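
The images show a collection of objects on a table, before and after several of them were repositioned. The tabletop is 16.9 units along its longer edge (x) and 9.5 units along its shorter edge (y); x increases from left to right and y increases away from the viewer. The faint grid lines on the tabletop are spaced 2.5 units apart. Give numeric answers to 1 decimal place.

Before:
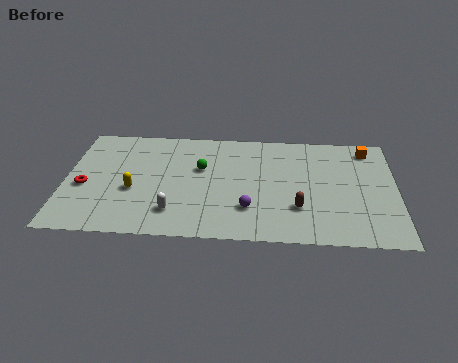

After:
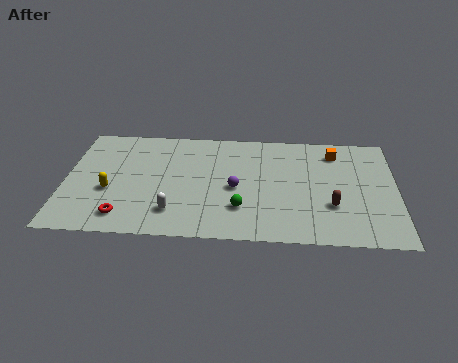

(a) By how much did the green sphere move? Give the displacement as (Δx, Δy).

(2.1, -3.3)

The green sphere was at about (6.9, 5.9) and moved to about (9.0, 2.6).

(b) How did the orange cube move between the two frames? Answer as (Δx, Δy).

(-1.7, -0.4)

The orange cube started near (15.5, 8.1) and ended near (13.8, 7.7).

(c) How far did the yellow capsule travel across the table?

1.2

The yellow capsule was near (3.5, 3.8) before and (2.3, 3.7) after, so it travelled √(1.2² + 0.1²) ≈ 1.2 units.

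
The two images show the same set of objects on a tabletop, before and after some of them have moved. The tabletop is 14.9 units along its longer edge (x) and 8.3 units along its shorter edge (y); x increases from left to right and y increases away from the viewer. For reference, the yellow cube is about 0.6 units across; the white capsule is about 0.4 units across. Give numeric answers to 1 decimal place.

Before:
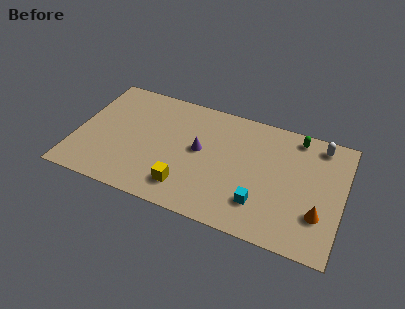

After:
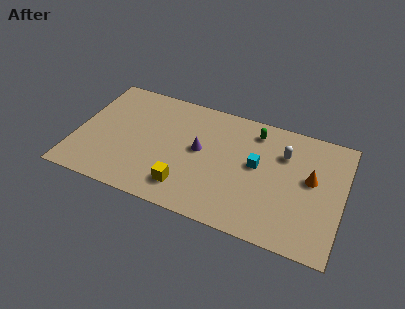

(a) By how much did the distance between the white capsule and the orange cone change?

-2.7

They were about 4.7 units apart before and 2.0 after — 2.7 units closer together.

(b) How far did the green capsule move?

2.3

The green capsule was near (12.1, 7.3) before and (9.8, 6.9) after, so it travelled √(2.3² + 0.4²) ≈ 2.3 units.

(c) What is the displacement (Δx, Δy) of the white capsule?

(-1.9, -1.3)

The white capsule started near (13.4, 7.2) and ended near (11.5, 5.9).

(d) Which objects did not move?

the purple cone and the yellow cube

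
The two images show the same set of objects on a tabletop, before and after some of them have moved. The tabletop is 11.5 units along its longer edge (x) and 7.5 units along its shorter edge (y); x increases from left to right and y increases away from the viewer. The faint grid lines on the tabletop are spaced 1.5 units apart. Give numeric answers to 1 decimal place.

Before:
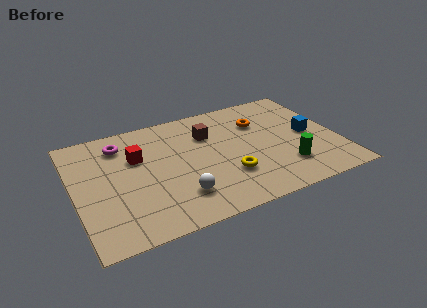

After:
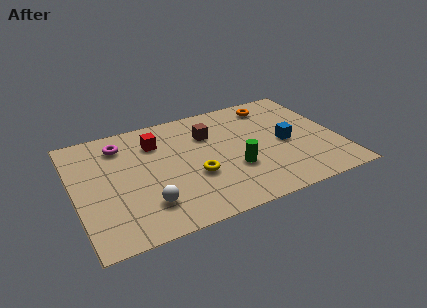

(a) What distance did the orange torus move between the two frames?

1.2

From (8.3, 5.3) to (9.0, 6.3), the orange torus covered √(0.7² + 1.0²) ≈ 1.2 units.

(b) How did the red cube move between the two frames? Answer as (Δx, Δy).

(0.9, 0.7)

From the two frames, the red cube sits at roughly (2.8, 4.9) before and (3.7, 5.6) after.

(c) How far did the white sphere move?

1.4

The white sphere moved from about (4.3, 1.8) to (2.9, 1.8), a distance of √(1.4² + 0.0²) ≈ 1.4.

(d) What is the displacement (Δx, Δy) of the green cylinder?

(-2.2, 0.7)

From the two frames, the green cylinder sits at roughly (9.0, 1.9) before and (6.8, 2.6) after.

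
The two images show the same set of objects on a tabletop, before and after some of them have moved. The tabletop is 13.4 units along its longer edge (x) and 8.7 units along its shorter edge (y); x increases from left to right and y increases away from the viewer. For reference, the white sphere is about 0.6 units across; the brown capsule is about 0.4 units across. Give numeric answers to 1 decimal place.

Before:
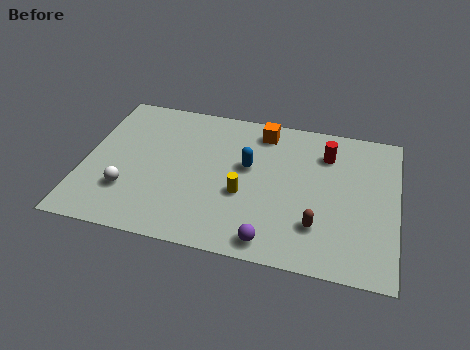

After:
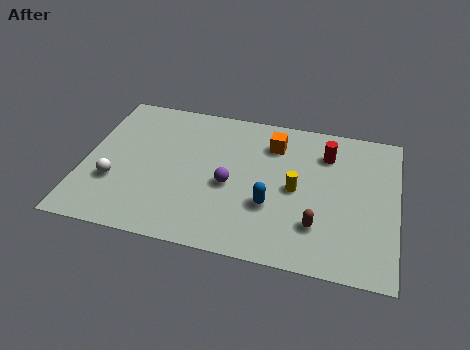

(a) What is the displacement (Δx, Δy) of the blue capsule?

(1.1, -2.1)

The blue capsule was at about (7.0, 5.1) and moved to about (8.1, 3.0).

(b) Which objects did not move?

the red cylinder and the brown capsule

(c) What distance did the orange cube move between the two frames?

0.9

From (7.5, 7.4) to (8.0, 6.7), the orange cube covered √(0.5² + 0.7²) ≈ 0.9 units.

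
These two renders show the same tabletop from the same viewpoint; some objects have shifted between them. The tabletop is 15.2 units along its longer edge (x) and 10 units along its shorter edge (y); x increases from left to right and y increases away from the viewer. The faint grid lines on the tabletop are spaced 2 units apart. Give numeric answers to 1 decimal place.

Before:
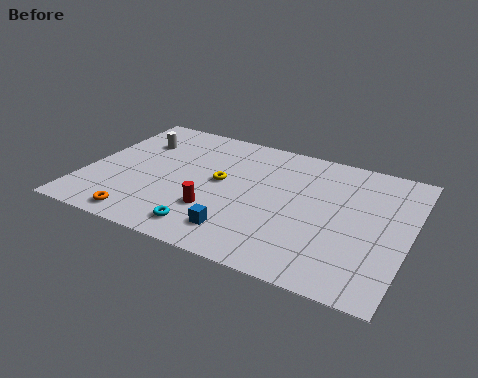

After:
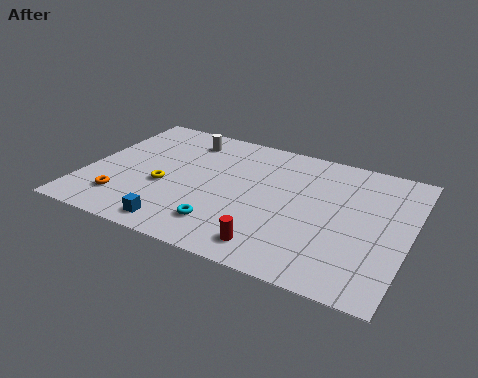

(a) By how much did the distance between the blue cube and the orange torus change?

-1.6

The distance was about 4.6 in the first image and 3.0 in the second, so they moved 1.6 units closer together.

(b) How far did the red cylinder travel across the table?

3.3

The red cylinder was near (6.4, 3.0) before and (9.3, 1.5) after, so it travelled √(2.9² + 1.5²) ≈ 3.3 units.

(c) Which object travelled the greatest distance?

the red cylinder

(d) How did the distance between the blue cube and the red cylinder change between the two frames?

+2.7

Before: roughly 1.7 units apart; after: 4.4. That's 2.7 units further apart.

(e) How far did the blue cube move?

2.9

The blue cube moved from about (7.7, 1.9) to (4.9, 1.2), a distance of √(2.8² + 0.7²) ≈ 2.9.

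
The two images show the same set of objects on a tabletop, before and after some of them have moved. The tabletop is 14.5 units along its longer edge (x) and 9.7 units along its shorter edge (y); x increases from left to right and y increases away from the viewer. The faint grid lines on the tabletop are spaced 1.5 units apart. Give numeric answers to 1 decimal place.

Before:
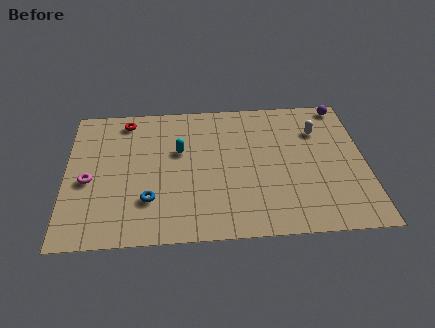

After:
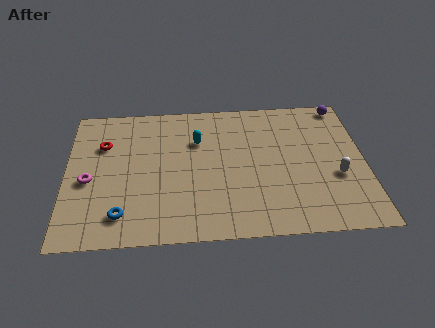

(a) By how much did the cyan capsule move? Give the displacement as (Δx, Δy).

(0.9, 0.7)

The cyan capsule was at about (5.5, 6.0) and moved to about (6.4, 6.7).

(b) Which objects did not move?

the magenta torus and the purple sphere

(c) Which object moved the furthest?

the white capsule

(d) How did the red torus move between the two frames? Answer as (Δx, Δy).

(-1.1, -1.7)

From the two frames, the red torus sits at roughly (2.9, 8.4) before and (1.8, 6.7) after.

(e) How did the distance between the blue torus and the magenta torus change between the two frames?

-0.4

The distance was about 3.3 in the first image and 2.9 in the second, so they moved 0.4 units closer together.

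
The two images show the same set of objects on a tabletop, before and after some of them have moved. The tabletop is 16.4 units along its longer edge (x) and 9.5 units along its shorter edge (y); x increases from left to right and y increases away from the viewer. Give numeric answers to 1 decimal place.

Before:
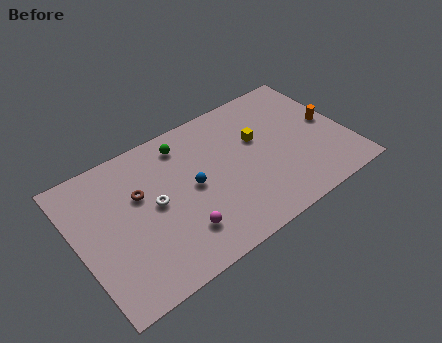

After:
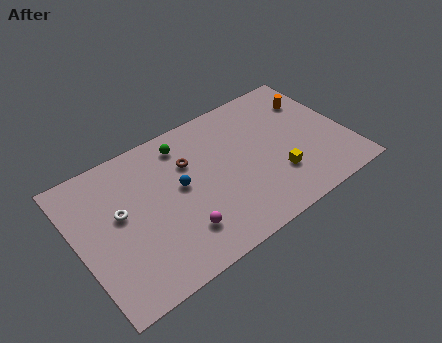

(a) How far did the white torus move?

2.1

The white torus was near (4.6, 4.9) before and (2.6, 5.4) after, so it travelled √(2.0² + 0.5²) ≈ 2.1 units.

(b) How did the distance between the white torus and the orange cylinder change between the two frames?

+1.5

Before: roughly 10.9 units apart; after: 12.4. That's 1.5 units further apart.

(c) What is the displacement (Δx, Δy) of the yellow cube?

(0.6, -3.1)

The yellow cube was at about (11.2, 5.9) and moved to about (11.8, 2.8).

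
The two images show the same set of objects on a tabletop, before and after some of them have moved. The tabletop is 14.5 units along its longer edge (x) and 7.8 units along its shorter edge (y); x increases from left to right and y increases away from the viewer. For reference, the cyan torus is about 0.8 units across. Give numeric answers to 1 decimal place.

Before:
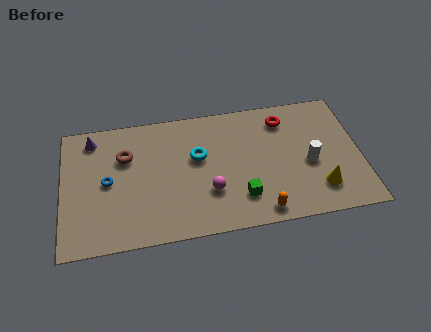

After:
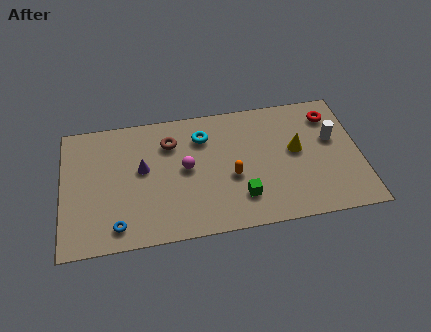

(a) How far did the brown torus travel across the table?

2.3

From (3.1, 5.3) to (5.3, 5.8), the brown torus covered √(2.2² + 0.5²) ≈ 2.3 units.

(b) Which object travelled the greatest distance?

the purple cone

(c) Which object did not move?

the green cube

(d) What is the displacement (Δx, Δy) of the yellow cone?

(-1.0, 2.5)

From the two frames, the yellow cone sits at roughly (12.4, 1.8) before and (11.4, 4.3) after.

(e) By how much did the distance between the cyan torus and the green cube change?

+0.9

They were about 3.4 units apart before and 4.3 after — 0.9 units further apart.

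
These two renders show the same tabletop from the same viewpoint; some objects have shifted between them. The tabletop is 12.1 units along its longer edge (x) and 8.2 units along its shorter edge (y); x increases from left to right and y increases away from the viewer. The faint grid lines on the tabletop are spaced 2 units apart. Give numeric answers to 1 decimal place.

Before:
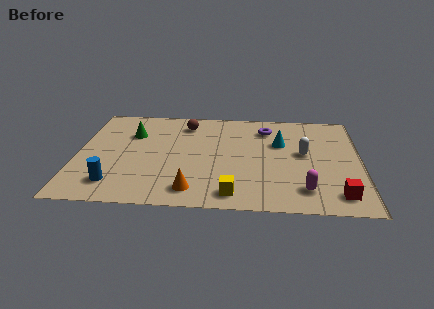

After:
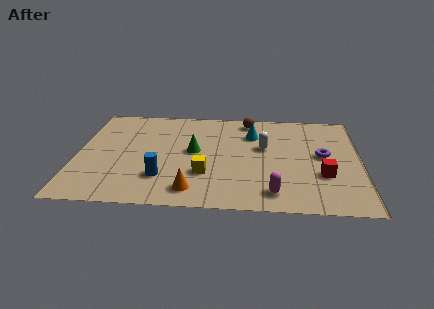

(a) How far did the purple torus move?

3.2

The purple torus moved from about (8.1, 6.5) to (10.5, 4.4), a distance of √(2.4² + 2.1²) ≈ 3.2.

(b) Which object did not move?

the orange cone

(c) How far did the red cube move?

1.6

The red cube moved from about (11.1, 1.3) to (10.5, 2.8), a distance of √(0.6² + 1.5²) ≈ 1.6.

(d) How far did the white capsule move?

1.7

The white capsule moved from about (9.7, 4.5) to (8.0, 4.9), a distance of √(1.7² + 0.4²) ≈ 1.7.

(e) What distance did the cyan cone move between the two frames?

1.4

The cyan cone was near (8.7, 5.3) before and (7.5, 6.0) after, so it travelled √(1.2² + 0.7²) ≈ 1.4 units.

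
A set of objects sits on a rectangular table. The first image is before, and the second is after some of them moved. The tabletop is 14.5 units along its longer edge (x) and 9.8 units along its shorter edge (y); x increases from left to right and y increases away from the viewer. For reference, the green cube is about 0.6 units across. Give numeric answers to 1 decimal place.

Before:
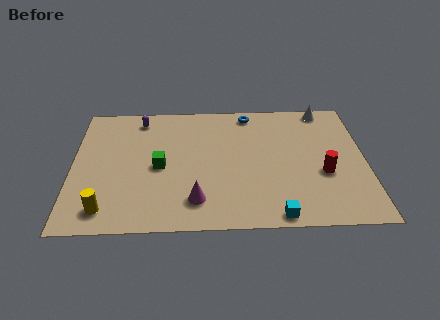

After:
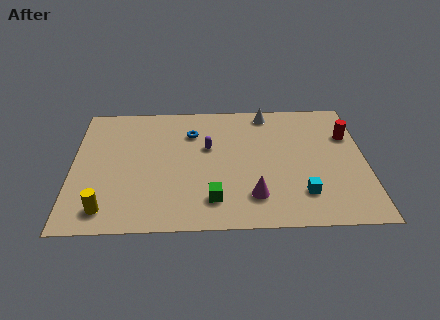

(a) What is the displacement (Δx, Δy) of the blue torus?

(-2.9, -1.5)

From the two frames, the blue torus sits at roughly (8.8, 8.7) before and (5.9, 7.2) after.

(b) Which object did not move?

the yellow cylinder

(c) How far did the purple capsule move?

4.2

From (3.3, 8.4) to (6.7, 6.0), the purple capsule covered √(3.4² + 2.4²) ≈ 4.2 units.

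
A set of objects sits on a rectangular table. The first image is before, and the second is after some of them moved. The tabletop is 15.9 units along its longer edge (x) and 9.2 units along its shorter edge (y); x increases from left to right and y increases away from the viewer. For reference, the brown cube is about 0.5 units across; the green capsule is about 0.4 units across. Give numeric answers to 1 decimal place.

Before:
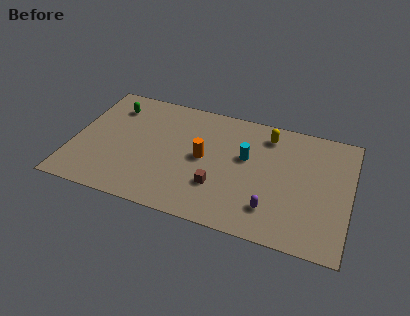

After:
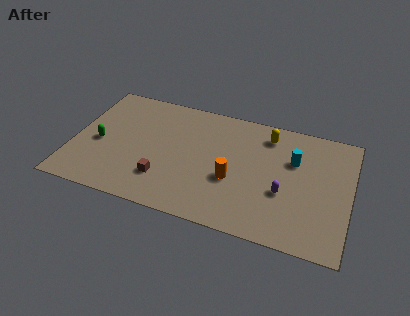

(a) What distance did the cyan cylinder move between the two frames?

2.8

The cyan cylinder was near (9.9, 5.5) before and (12.6, 6.1) after, so it travelled √(2.7² + 0.6²) ≈ 2.8 units.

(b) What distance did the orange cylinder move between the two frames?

2.1

From (7.5, 4.7) to (9.3, 3.6), the orange cylinder covered √(1.8² + 1.1²) ≈ 2.1 units.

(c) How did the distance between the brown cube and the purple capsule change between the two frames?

+3.7

The distance was about 3.2 in the first image and 6.9 in the second, so they moved 3.7 units further apart.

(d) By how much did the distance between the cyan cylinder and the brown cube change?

+5.1

The distance was about 3.0 in the first image and 8.1 in the second, so they moved 5.1 units further apart.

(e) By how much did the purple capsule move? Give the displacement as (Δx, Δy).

(0.6, 1.4)

From the two frames, the purple capsule sits at roughly (11.6, 2.1) before and (12.2, 3.5) after.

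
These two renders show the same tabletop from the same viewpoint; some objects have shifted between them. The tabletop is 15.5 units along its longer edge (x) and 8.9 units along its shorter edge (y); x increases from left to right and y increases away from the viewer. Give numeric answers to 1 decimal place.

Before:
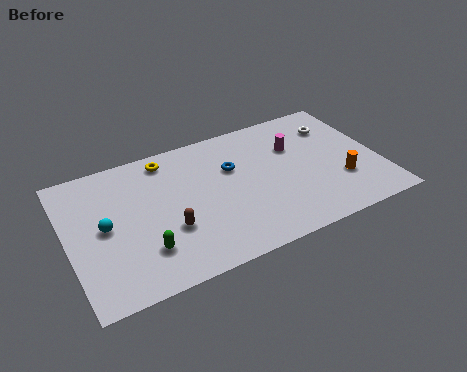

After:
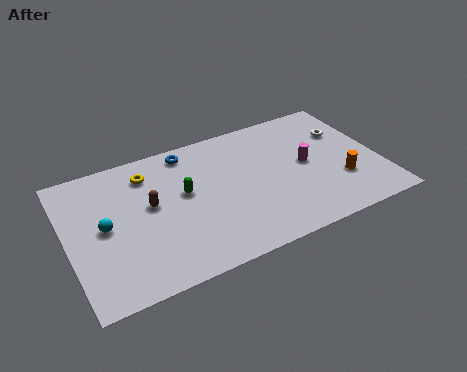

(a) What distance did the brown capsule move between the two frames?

2.0

The brown capsule was near (4.8, 3.1) before and (4.1, 5.0) after, so it travelled √(0.7² + 1.9²) ≈ 2.0 units.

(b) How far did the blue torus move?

2.8

The blue torus moved from about (8.3, 5.8) to (6.3, 7.8), a distance of √(2.0² + 2.0²) ≈ 2.8.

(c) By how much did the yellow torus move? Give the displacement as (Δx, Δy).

(-1.0, -0.6)

From the two frames, the yellow torus sits at roughly (5.2, 7.7) before and (4.2, 7.1) after.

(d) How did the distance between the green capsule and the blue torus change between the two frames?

-3.2

Before: roughly 5.9 units apart; after: 2.7. That's 3.2 units closer together.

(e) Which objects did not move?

the orange cylinder and the cyan sphere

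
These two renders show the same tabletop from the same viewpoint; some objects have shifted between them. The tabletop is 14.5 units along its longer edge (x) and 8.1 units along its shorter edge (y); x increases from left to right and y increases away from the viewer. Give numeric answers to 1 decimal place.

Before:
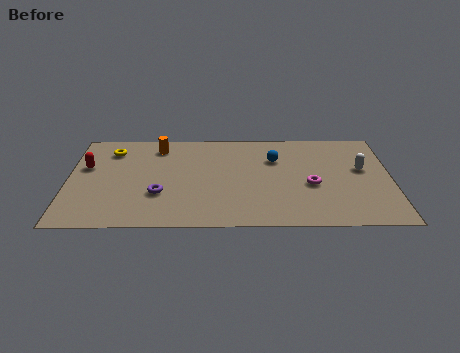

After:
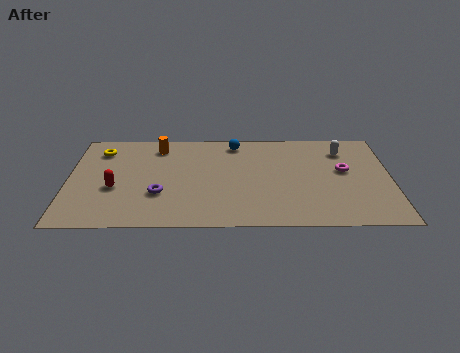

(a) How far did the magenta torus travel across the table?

1.9

From (10.9, 3.4) to (12.4, 4.6), the magenta torus covered √(1.5² + 1.2²) ≈ 1.9 units.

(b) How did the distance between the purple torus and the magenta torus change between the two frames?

+1.7

They were about 6.8 units apart before and 8.5 after — 1.7 units further apart.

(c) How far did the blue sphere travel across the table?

2.3

The blue sphere was near (9.3, 5.6) before and (7.5, 7.0) after, so it travelled √(1.8² + 1.4²) ≈ 2.3 units.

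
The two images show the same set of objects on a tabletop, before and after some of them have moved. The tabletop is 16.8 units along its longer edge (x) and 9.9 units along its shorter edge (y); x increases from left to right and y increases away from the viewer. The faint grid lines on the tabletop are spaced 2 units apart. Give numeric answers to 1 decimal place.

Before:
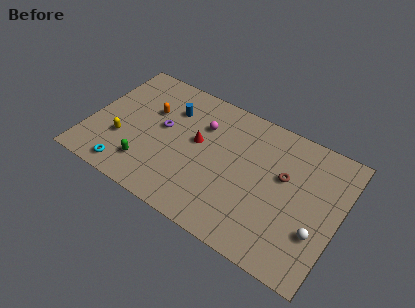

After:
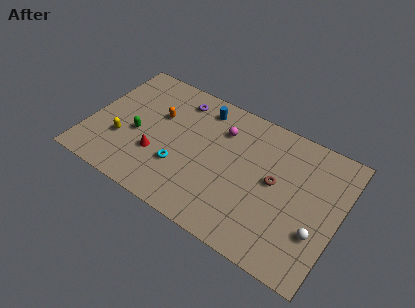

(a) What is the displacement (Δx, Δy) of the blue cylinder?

(2.0, 1.1)

From the two frames, the blue cylinder sits at roughly (5.1, 7.2) before and (7.1, 8.3) after.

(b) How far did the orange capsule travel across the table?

0.6

The orange capsule was near (3.8, 6.4) before and (4.4, 6.3) after, so it travelled √(0.6² + 0.1²) ≈ 0.6 units.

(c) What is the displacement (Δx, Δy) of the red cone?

(-2.4, -2.3)

The red cone started near (7.2, 5.6) and ended near (4.8, 3.3).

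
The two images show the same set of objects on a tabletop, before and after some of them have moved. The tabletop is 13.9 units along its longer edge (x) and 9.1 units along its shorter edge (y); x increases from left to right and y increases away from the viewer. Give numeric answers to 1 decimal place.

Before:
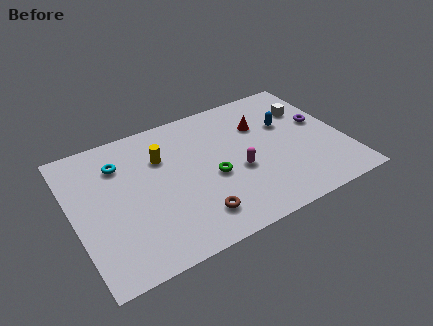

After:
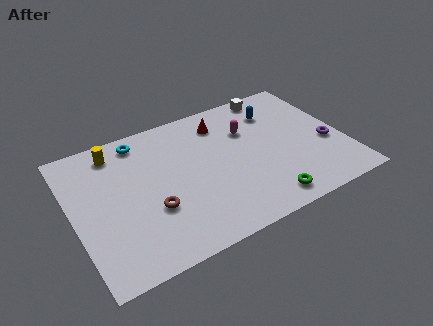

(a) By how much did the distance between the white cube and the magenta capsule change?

-2.3

The distance was about 4.9 in the first image and 2.6 in the second, so they moved 2.3 units closer together.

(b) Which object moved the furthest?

the green torus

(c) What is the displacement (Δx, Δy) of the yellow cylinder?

(-2.2, 1.4)

From the two frames, the yellow cylinder sits at roughly (4.7, 6.3) before and (2.5, 7.7) after.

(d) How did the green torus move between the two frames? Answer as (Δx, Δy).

(2.3, -2.7)

The green torus started near (7.0, 3.9) and ended near (9.3, 1.2).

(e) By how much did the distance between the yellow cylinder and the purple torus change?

+3.0

The distance was about 8.3 in the first image and 11.3 in the second, so they moved 3.0 units further apart.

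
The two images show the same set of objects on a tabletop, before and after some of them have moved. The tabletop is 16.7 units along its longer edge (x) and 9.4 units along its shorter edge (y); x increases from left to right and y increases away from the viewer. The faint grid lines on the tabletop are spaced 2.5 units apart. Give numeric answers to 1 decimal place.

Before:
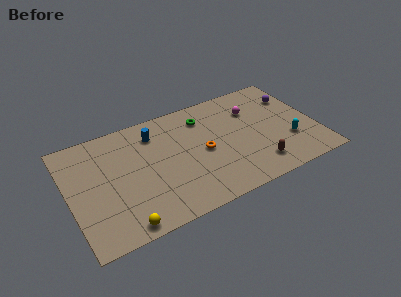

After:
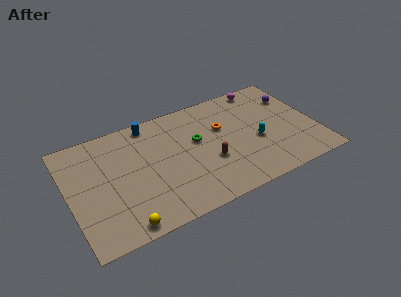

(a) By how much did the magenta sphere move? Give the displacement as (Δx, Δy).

(1.0, 1.8)

The magenta sphere was at about (12.7, 6.7) and moved to about (13.7, 8.5).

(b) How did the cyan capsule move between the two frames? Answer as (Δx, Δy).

(-2.1, 0.9)

The cyan capsule started near (14.7, 3.0) and ended near (12.6, 3.9).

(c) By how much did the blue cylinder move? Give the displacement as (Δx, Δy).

(-0.2, 1.0)

The blue cylinder was at about (6.0, 7.4) and moved to about (5.8, 8.4).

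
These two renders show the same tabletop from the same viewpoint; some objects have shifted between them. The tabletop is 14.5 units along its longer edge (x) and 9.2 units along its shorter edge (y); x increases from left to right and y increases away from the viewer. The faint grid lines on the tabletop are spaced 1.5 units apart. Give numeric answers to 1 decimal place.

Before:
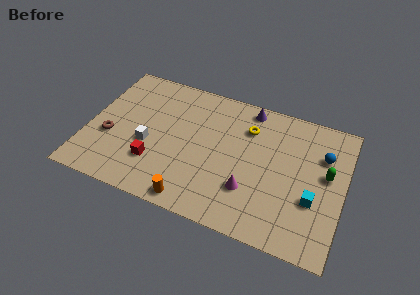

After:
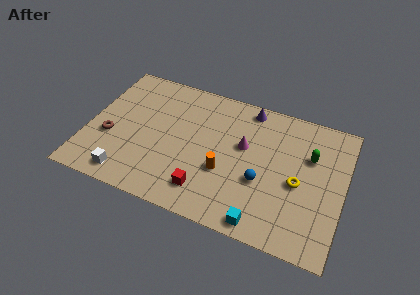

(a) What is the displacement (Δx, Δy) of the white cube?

(-0.9, -2.5)

The white cube was at about (3.5, 3.7) and moved to about (2.6, 1.2).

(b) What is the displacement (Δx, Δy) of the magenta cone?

(-0.6, 2.8)

The magenta cone started near (9.4, 2.7) and ended near (8.8, 5.5).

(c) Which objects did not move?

the brown torus and the purple cone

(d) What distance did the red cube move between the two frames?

3.1

The red cube was near (4.0, 2.6) before and (7.0, 1.8) after, so it travelled √(3.0² + 0.8²) ≈ 3.1 units.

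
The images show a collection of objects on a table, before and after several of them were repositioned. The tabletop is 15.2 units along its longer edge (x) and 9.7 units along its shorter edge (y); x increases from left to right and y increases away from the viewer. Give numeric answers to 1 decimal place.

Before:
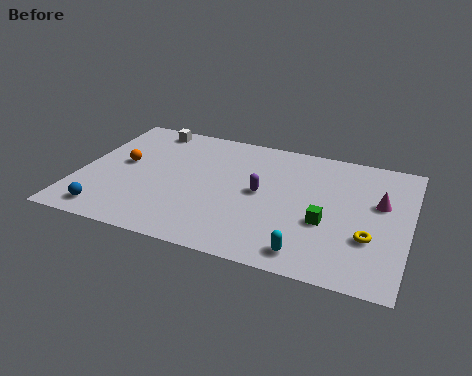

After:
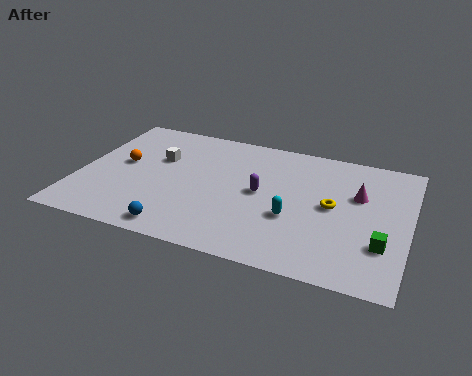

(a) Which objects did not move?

the purple capsule and the orange sphere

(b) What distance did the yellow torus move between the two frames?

2.5

The yellow torus moved from about (13.5, 3.2) to (11.7, 5.0), a distance of √(1.8² + 1.8²) ≈ 2.5.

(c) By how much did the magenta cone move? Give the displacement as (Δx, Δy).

(-1.0, 0.3)

The magenta cone was at about (13.8, 5.9) and moved to about (12.8, 6.2).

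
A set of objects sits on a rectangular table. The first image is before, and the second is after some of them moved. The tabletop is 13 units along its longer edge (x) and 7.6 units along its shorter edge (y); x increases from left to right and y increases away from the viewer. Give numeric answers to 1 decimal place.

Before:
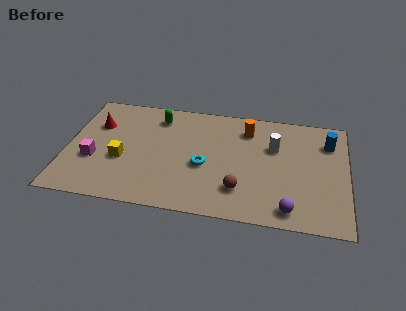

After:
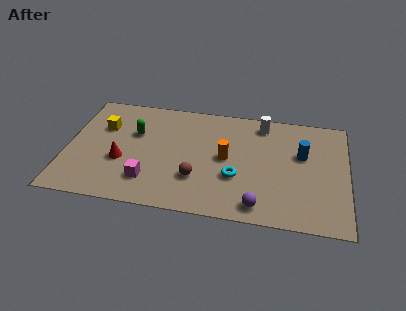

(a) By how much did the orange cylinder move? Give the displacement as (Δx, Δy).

(-0.9, -2.1)

The orange cylinder started near (8.3, 6.0) and ended near (7.4, 3.9).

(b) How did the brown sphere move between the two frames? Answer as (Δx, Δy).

(-2.0, 0.4)

The brown sphere started near (8.1, 1.9) and ended near (6.1, 2.3).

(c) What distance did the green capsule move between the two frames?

1.6

The green capsule was near (4.1, 6.2) before and (3.1, 4.9) after, so it travelled √(1.0² + 1.3²) ≈ 1.6 units.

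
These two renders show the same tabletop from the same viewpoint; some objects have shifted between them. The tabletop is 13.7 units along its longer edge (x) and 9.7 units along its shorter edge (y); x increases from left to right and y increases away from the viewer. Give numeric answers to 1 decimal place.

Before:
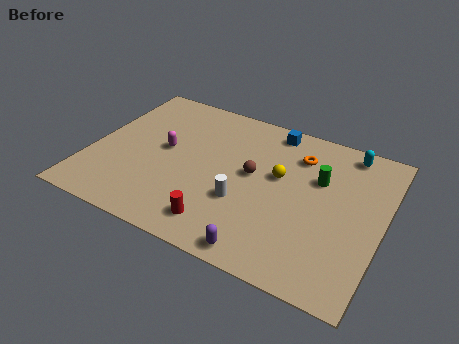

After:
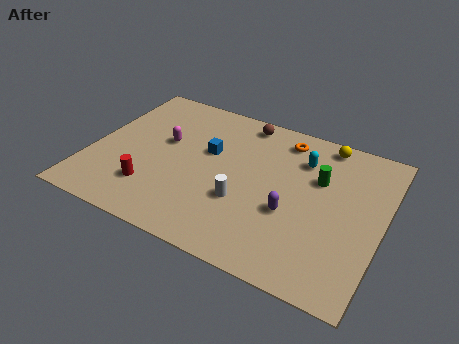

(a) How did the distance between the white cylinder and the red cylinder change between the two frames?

+2.3

They were about 2.0 units apart before and 4.3 after — 2.3 units further apart.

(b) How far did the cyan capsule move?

2.4

From (11.7, 8.6) to (9.7, 7.2), the cyan capsule covered √(2.0² + 1.4²) ≈ 2.4 units.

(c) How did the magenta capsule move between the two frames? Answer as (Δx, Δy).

(-0.1, 0.5)

The magenta capsule was at about (3.4, 5.2) and moved to about (3.3, 5.7).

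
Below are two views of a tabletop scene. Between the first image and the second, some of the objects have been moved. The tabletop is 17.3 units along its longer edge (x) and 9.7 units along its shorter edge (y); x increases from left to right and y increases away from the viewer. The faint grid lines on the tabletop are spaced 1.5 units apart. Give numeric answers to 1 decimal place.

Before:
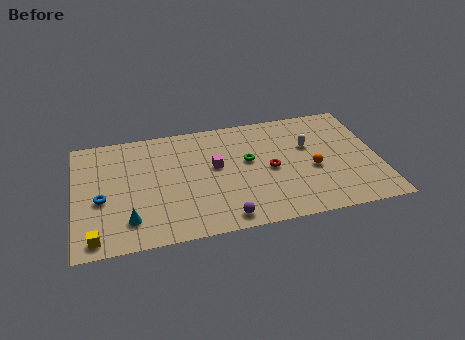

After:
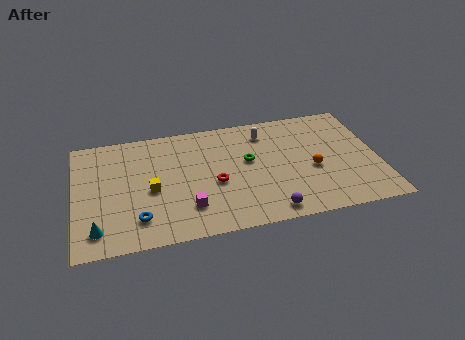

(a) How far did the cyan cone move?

1.8

From (3.0, 2.1) to (1.2, 1.7), the cyan cone covered √(1.8² + 0.4²) ≈ 1.8 units.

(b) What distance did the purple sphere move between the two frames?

2.5

From (8.3, 1.1) to (10.8, 1.1), the purple sphere covered √(2.5² + 0.0²) ≈ 2.5 units.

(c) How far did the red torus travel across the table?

3.2

The red torus was near (11.1, 4.6) before and (7.9, 4.1) after, so it travelled √(3.2² + 0.5²) ≈ 3.2 units.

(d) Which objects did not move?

the green torus and the orange sphere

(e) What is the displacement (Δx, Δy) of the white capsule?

(-2.4, 1.7)

From the two frames, the white capsule sits at roughly (13.4, 6.1) before and (11.0, 7.8) after.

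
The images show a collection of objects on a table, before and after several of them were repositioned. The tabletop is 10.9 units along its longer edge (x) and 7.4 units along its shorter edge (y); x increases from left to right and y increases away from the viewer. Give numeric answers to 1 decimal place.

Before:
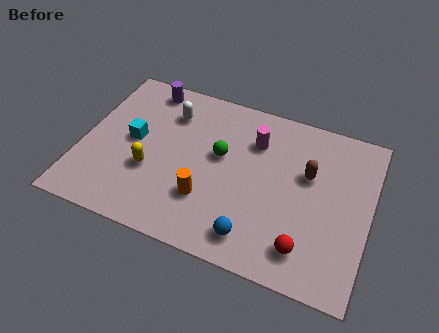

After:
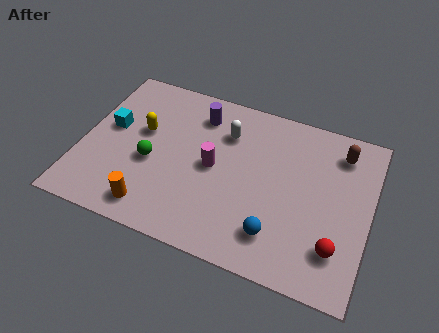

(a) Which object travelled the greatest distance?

the green sphere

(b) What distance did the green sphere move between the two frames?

2.8

From (5.2, 4.3) to (2.7, 3.1), the green sphere covered √(2.5² + 1.2²) ≈ 2.8 units.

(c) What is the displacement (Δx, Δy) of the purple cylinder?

(2.1, -0.6)

The purple cylinder started near (2.1, 6.5) and ended near (4.2, 5.9).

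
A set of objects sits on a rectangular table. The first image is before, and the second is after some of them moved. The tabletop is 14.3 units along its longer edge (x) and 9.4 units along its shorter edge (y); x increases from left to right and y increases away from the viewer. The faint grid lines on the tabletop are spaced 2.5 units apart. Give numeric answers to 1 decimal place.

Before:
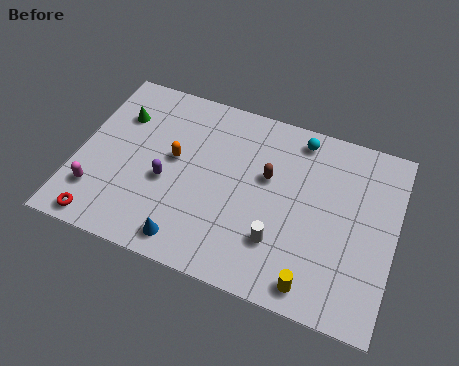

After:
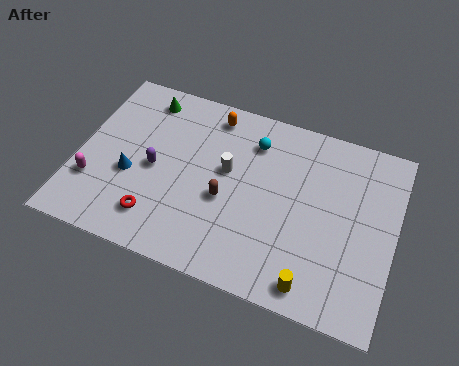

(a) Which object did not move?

the yellow cylinder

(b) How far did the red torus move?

2.6

The red torus was near (1.5, 0.9) before and (3.9, 1.9) after, so it travelled √(2.4² + 1.0²) ≈ 2.6 units.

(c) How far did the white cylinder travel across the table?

3.8

The white cylinder moved from about (9.3, 2.6) to (6.7, 5.4), a distance of √(2.6² + 2.8²) ≈ 3.8.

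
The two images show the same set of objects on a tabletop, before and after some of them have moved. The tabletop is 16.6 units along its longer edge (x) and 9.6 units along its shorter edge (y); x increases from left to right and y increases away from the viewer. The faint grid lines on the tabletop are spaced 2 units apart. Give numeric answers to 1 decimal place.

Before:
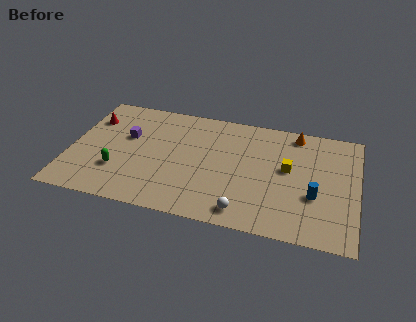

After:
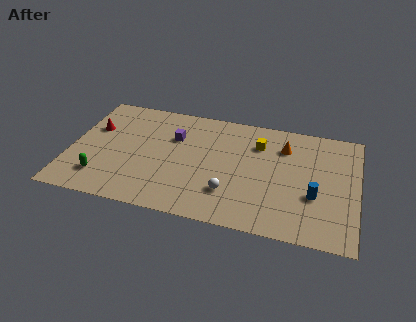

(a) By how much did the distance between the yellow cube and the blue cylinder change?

+2.5

The distance was about 2.5 in the first image and 5.0 in the second, so they moved 2.5 units further apart.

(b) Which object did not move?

the blue cylinder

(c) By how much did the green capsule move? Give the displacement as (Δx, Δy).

(-0.9, -0.8)

The green capsule was at about (2.9, 2.9) and moved to about (2.0, 2.1).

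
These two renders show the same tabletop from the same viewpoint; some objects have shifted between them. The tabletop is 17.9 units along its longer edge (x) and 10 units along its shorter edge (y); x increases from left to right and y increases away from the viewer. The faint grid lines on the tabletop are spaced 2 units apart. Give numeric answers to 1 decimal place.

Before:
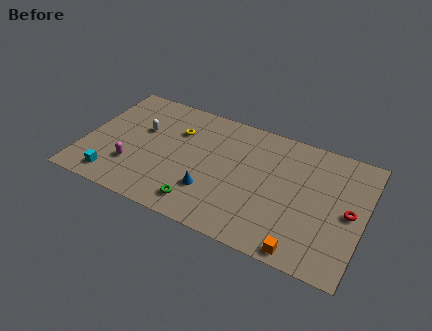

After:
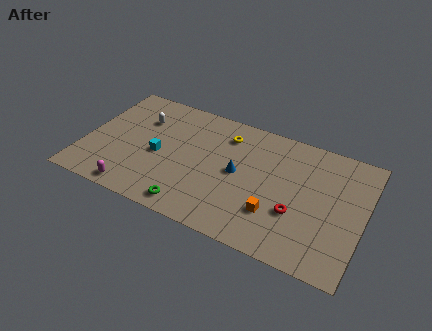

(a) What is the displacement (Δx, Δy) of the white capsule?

(-0.2, 0.9)

From the two frames, the white capsule sits at roughly (3.5, 6.2) before and (3.3, 7.1) after.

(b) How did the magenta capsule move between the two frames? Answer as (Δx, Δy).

(0.4, -1.9)

The magenta capsule started near (3.3, 2.9) and ended near (3.7, 1.0).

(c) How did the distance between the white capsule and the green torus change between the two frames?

+0.8

They were about 6.4 units apart before and 7.2 after — 0.8 units further apart.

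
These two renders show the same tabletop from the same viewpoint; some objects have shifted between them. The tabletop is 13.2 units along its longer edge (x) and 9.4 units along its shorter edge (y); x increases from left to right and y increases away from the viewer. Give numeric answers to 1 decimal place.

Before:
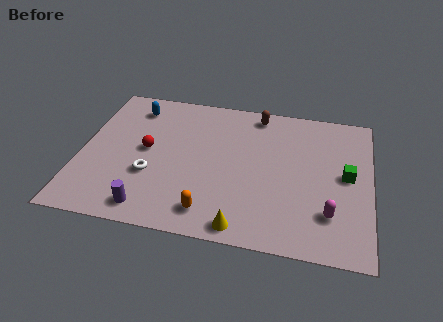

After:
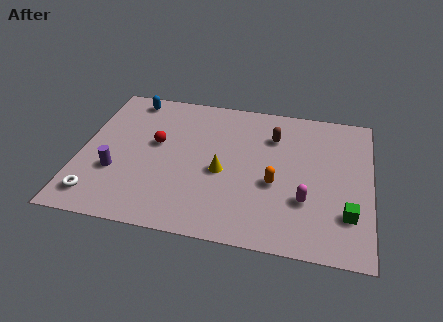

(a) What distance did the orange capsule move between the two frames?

3.6

From (6.1, 1.5) to (8.9, 3.8), the orange capsule covered √(2.8² + 2.3²) ≈ 3.6 units.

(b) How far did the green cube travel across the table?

2.4

The green cube was near (12.1, 4.9) before and (12.2, 2.5) after, so it travelled √(0.1² + 2.4²) ≈ 2.4 units.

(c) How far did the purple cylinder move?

2.6

The purple cylinder was near (3.4, 1.2) before and (1.7, 3.2) after, so it travelled √(1.7² + 2.0²) ≈ 2.6 units.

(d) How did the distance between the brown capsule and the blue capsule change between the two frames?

+1.1

The distance was about 5.7 in the first image and 6.8 in the second, so they moved 1.1 units further apart.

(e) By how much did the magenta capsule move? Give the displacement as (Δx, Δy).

(-1.1, 0.6)

From the two frames, the magenta capsule sits at roughly (11.4, 2.4) before and (10.3, 3.0) after.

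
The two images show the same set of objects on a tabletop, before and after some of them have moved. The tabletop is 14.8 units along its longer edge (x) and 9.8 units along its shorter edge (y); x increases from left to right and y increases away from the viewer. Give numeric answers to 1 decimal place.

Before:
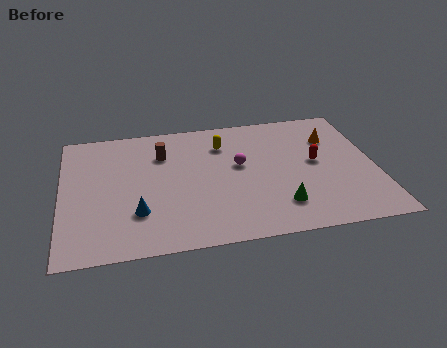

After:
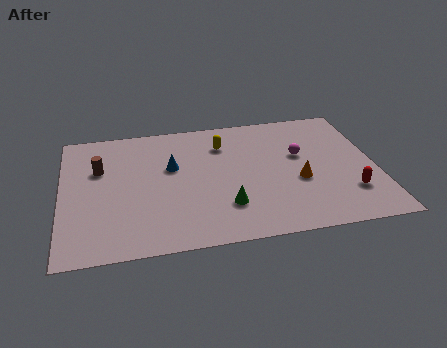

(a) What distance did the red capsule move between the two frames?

3.0

The red capsule was near (12.0, 5.2) before and (13.4, 2.6) after, so it travelled √(1.4² + 2.6²) ≈ 3.0 units.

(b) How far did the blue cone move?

3.6

The blue cone was near (3.5, 2.8) before and (5.2, 6.0) after, so it travelled √(1.7² + 3.2²) ≈ 3.6 units.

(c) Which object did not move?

the yellow capsule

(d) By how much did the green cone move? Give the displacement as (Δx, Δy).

(-2.5, 0.4)

The green cone was at about (10.1, 2.2) and moved to about (7.6, 2.6).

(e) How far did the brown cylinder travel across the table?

3.1

The brown cylinder moved from about (4.8, 7.1) to (1.8, 6.4), a distance of √(3.0² + 0.7²) ≈ 3.1.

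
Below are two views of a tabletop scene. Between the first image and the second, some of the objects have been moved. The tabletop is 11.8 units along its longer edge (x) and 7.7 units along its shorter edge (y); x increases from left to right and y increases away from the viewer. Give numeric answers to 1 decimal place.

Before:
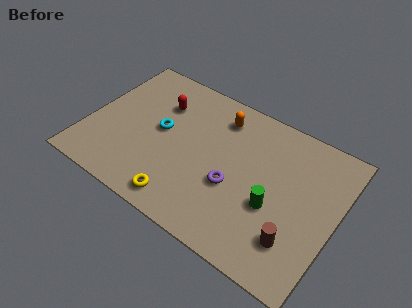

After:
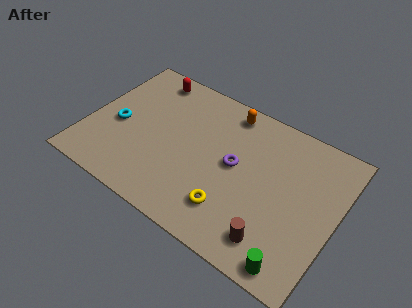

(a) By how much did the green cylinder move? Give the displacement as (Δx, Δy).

(1.4, -2.2)

The green cylinder was at about (9.0, 3.0) and moved to about (10.4, 0.8).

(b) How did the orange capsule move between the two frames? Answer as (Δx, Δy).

(0.3, 0.5)

The orange capsule was at about (5.9, 6.2) and moved to about (6.2, 6.7).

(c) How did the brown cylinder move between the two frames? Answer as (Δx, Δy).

(-0.9, -0.5)

The brown cylinder was at about (10.2, 1.9) and moved to about (9.3, 1.4).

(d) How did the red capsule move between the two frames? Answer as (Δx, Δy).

(-0.8, 1.2)

The red capsule started near (3.1, 5.5) and ended near (2.3, 6.7).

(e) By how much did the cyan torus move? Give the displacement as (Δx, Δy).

(-2.0, -0.7)

The cyan torus started near (3.4, 4.1) and ended near (1.4, 3.4).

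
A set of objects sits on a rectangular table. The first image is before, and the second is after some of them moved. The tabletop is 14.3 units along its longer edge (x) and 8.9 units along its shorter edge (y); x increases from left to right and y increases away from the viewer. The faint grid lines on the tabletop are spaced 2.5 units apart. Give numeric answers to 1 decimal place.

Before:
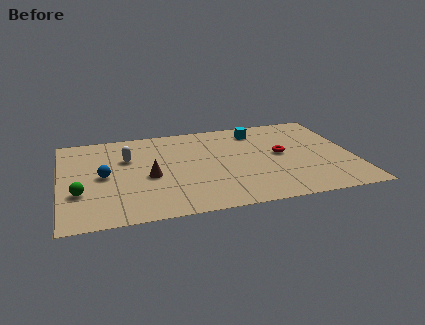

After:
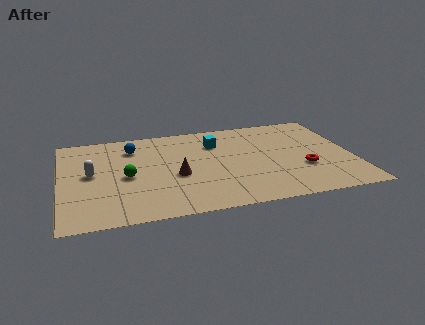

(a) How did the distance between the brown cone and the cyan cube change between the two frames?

-3.0

The distance was about 6.5 in the first image and 3.5 in the second, so they moved 3.0 units closer together.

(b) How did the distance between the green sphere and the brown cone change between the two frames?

-1.1

The distance was about 3.5 in the first image and 2.4 in the second, so they moved 1.1 units closer together.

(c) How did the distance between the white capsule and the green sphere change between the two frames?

-2.0

The distance was about 3.8 in the first image and 1.8 in the second, so they moved 2.0 units closer together.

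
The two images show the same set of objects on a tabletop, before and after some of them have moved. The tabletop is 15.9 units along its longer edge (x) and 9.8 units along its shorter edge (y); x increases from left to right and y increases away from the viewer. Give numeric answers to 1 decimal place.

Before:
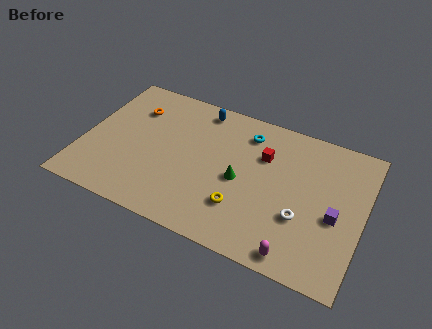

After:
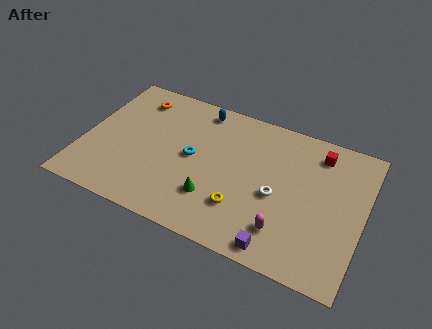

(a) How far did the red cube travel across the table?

3.3

The red cube moved from about (10.1, 6.7) to (13.1, 8.1), a distance of √(3.0² + 1.4²) ≈ 3.3.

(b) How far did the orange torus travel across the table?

0.8

The orange torus moved from about (2.5, 7.2) to (2.5, 8.0), a distance of √(0.0² + 0.8²) ≈ 0.8.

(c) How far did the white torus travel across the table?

1.7

The white torus was near (12.6, 3.4) before and (11.1, 4.3) after, so it travelled √(1.5² + 0.9²) ≈ 1.7 units.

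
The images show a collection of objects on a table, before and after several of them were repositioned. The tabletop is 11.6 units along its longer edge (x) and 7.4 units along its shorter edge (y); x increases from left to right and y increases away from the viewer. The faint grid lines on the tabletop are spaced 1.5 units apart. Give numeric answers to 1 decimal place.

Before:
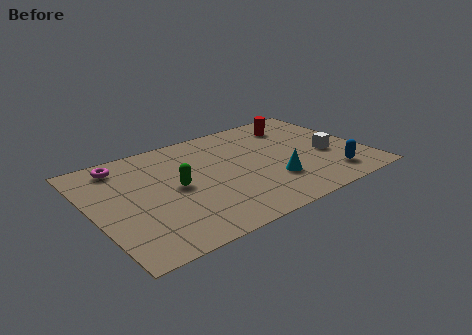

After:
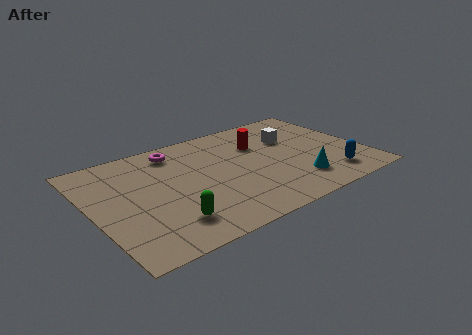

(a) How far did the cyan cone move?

1.1

From (7.4, 2.2) to (8.4, 1.7), the cyan cone covered √(1.0² + 0.5²) ≈ 1.1 units.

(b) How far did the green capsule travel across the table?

2.2

From (3.5, 3.7) to (2.8, 1.6), the green capsule covered √(0.7² + 2.1²) ≈ 2.2 units.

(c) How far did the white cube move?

2.2

The white cube was near (10.0, 3.0) before and (8.8, 4.9) after, so it travelled √(1.2² + 1.9²) ≈ 2.2 units.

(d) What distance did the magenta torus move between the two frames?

2.3

From (1.6, 6.3) to (3.9, 6.2), the magenta torus covered √(2.3² + 0.1²) ≈ 2.3 units.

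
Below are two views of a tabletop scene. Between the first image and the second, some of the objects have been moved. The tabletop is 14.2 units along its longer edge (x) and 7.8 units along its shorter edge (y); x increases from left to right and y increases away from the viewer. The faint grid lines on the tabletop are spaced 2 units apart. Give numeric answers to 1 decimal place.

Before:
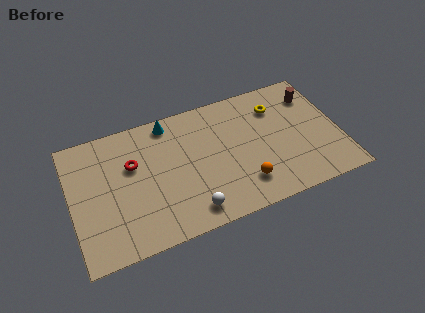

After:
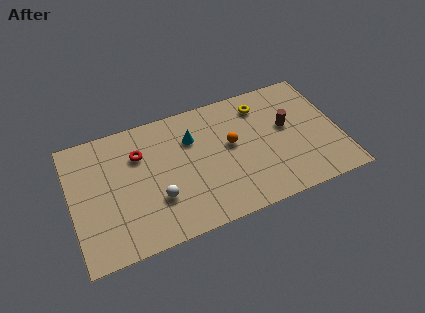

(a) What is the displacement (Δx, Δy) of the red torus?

(0.4, 0.5)

The red torus was at about (3.3, 5.0) and moved to about (3.7, 5.5).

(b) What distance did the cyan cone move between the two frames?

1.8

The cyan cone was near (5.4, 6.9) before and (6.5, 5.5) after, so it travelled √(1.1² + 1.4²) ≈ 1.8 units.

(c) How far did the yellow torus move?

0.9

The yellow torus moved from about (11.1, 5.9) to (10.3, 6.3), a distance of √(0.8² + 0.4²) ≈ 0.9.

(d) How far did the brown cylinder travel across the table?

2.2

The brown cylinder was near (13.1, 6.0) before and (11.5, 4.5) after, so it travelled √(1.6² + 1.5²) ≈ 2.2 units.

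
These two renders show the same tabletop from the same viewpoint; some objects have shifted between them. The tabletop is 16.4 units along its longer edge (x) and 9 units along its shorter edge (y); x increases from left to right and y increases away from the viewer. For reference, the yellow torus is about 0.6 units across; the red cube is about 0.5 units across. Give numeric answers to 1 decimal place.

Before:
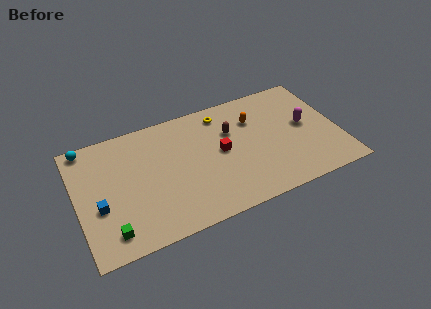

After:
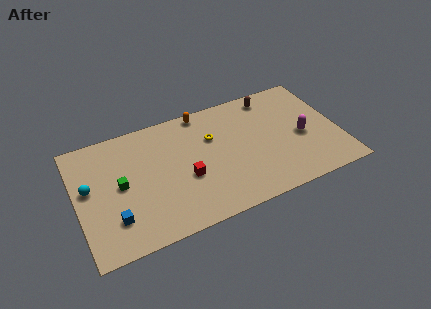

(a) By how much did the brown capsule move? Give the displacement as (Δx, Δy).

(2.8, 1.8)

The brown capsule was at about (9.8, 6.0) and moved to about (12.6, 7.8).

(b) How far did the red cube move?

2.5

From (9.0, 4.7) to (6.7, 3.6), the red cube covered √(2.3² + 1.1²) ≈ 2.5 units.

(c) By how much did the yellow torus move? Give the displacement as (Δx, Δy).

(-0.8, -1.6)

From the two frames, the yellow torus sits at roughly (9.4, 7.6) before and (8.6, 6.0) after.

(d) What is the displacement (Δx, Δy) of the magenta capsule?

(-0.3, -0.8)

The magenta capsule was at about (14.4, 4.8) and moved to about (14.1, 4.0).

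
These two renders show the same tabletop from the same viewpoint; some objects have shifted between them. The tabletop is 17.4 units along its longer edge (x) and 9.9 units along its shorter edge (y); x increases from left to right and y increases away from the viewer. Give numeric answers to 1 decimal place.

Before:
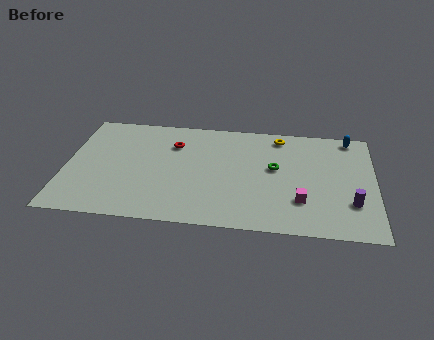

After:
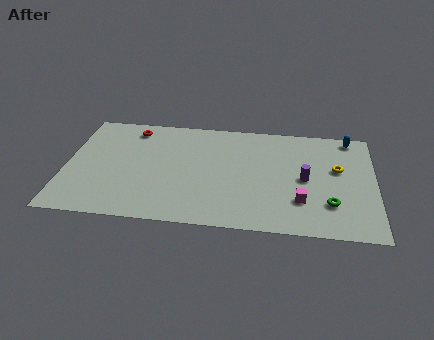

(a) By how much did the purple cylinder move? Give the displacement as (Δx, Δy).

(-2.6, 1.9)

The purple cylinder started near (16.1, 2.9) and ended near (13.5, 4.8).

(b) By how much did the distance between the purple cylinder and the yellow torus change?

-4.9

The distance was about 7.0 in the first image and 2.1 in the second, so they moved 4.9 units closer together.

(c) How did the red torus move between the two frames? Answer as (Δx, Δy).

(-2.4, 1.2)

From the two frames, the red torus sits at roughly (6.0, 7.2) before and (3.6, 8.4) after.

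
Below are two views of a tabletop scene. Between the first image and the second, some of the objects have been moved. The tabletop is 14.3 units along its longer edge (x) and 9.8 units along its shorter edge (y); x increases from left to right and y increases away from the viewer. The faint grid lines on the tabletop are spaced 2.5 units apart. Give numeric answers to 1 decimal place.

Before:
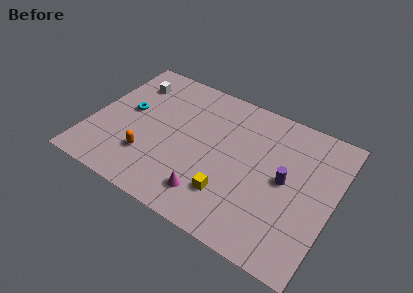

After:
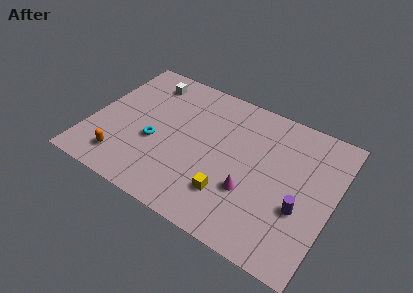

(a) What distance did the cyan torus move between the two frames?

2.4

The cyan torus moved from about (2.0, 5.4) to (3.9, 3.9), a distance of √(1.9² + 1.5²) ≈ 2.4.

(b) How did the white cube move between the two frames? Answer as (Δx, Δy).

(0.9, 0.5)

From the two frames, the white cube sits at roughly (1.8, 7.6) before and (2.7, 8.1) after.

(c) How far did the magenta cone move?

2.6

The magenta cone was near (7.5, 1.9) before and (9.7, 3.3) after, so it travelled √(2.2² + 1.4²) ≈ 2.6 units.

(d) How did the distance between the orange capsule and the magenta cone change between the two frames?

+3.7

They were about 3.9 units apart before and 7.6 after — 3.7 units further apart.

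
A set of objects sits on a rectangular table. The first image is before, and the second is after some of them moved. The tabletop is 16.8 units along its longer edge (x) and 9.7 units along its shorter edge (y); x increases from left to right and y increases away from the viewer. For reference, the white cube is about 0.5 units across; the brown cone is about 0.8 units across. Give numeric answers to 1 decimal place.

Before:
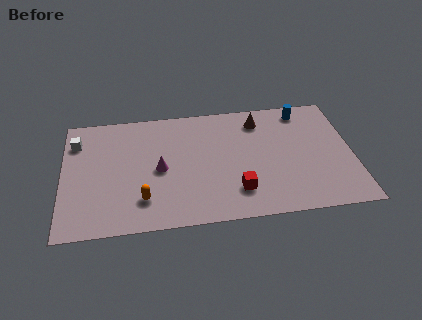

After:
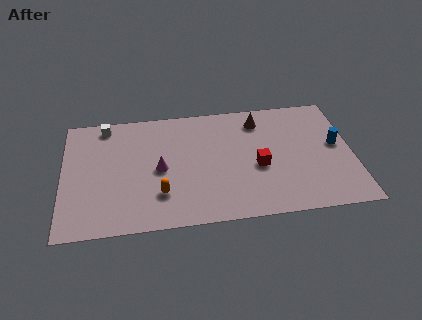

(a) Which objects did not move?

the brown cone and the magenta cone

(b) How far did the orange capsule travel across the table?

1.0

The orange capsule was near (4.6, 2.3) before and (5.6, 2.6) after, so it travelled √(1.0² + 0.3²) ≈ 1.0 units.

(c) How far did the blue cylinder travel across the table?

3.6

The blue cylinder moved from about (14.1, 8.4) to (15.9, 5.3), a distance of √(1.8² + 3.1²) ≈ 3.6.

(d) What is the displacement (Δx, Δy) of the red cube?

(1.3, 1.8)

From the two frames, the red cube sits at roughly (10.0, 2.3) before and (11.3, 4.1) after.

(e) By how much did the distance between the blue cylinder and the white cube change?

+0.5

Before: roughly 13.3 units apart; after: 13.8. That's 0.5 units further apart.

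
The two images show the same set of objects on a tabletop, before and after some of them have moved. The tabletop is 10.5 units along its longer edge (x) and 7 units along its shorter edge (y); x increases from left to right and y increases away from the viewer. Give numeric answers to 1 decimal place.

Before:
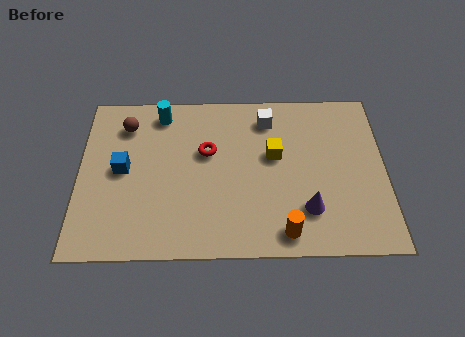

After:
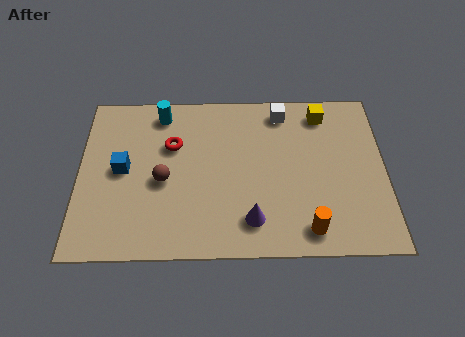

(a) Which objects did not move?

the blue cube and the cyan cylinder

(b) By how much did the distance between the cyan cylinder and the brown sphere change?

+1.6

They were about 1.3 units apart before and 2.9 after — 1.6 units further apart.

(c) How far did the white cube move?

0.6

The white cube was near (6.5, 5.7) before and (7.0, 6.0) after, so it travelled √(0.5² + 0.3²) ≈ 0.6 units.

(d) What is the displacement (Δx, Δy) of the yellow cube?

(1.7, 1.8)

From the two frames, the yellow cube sits at roughly (6.7, 4.1) before and (8.4, 5.9) after.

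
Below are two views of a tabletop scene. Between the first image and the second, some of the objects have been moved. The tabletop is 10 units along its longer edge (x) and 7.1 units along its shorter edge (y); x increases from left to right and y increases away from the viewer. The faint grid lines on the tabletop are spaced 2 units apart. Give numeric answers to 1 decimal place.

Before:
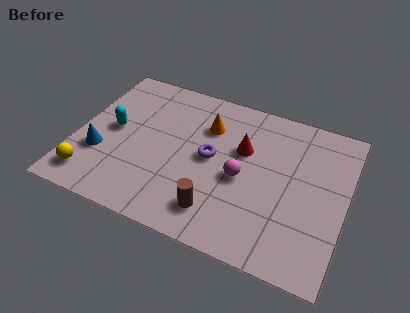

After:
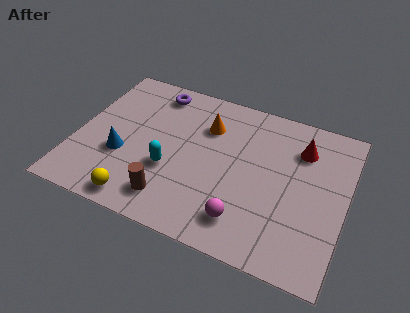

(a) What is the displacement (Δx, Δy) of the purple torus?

(-2.4, 2.4)

The purple torus started near (5.0, 3.7) and ended near (2.6, 6.1).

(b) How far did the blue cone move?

0.8

The blue cone moved from about (1.0, 2.4) to (1.8, 2.6), a distance of √(0.8² + 0.2²) ≈ 0.8.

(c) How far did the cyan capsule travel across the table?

2.5

The cyan capsule was near (1.3, 3.7) before and (3.6, 2.6) after, so it travelled √(2.3² + 1.1²) ≈ 2.5 units.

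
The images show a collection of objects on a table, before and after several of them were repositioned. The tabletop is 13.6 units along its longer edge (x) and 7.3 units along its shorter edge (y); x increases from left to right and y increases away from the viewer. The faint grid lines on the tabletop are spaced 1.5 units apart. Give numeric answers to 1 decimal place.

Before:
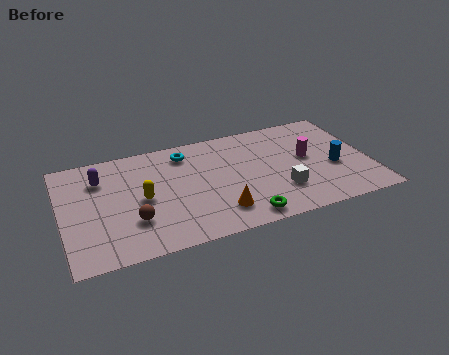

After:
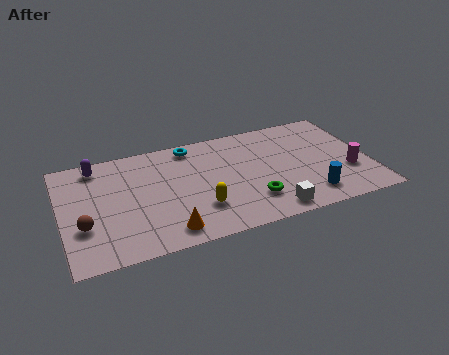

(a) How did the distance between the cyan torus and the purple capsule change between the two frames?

+0.4

Before: roughly 3.8 units apart; after: 4.2. That's 0.4 units further apart.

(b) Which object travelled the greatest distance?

the yellow capsule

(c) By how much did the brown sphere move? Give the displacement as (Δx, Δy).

(-2.1, 0.3)

The brown sphere started near (3.0, 2.2) and ended near (0.9, 2.5).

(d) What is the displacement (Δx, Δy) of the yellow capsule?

(2.4, -1.4)

From the two frames, the yellow capsule sits at roughly (3.5, 3.5) before and (5.9, 2.1) after.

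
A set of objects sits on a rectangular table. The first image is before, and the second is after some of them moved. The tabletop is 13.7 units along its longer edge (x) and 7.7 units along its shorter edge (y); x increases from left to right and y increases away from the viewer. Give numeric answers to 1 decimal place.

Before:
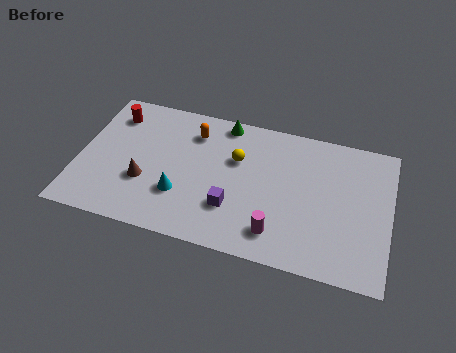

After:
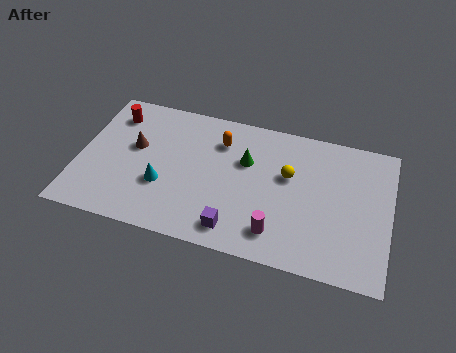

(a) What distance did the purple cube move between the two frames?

1.1

The purple cube moved from about (6.9, 2.3) to (7.1, 1.2), a distance of √(0.2² + 1.1²) ≈ 1.1.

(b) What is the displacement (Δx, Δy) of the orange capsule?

(1.2, -0.2)

The orange capsule started near (4.9, 6.0) and ended near (6.1, 5.8).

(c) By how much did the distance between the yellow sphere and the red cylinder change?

+2.3

They were about 5.7 units apart before and 8.0 after — 2.3 units further apart.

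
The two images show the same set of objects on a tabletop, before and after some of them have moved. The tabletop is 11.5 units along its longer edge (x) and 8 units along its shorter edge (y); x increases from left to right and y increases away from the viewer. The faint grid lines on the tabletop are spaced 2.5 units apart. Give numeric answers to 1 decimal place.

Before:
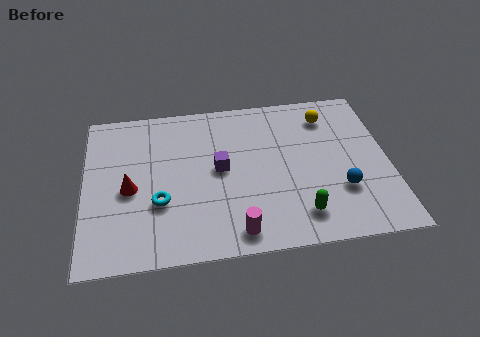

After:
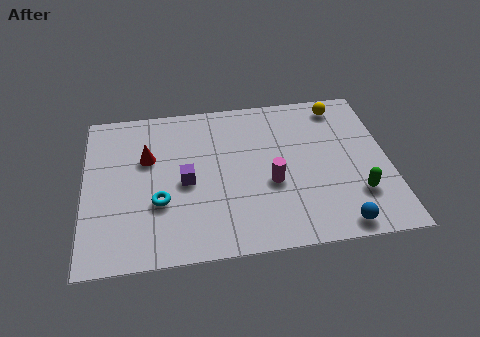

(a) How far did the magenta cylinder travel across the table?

2.6

The magenta cylinder moved from about (5.6, 1.0) to (7.0, 3.2), a distance of √(1.4² + 2.2²) ≈ 2.6.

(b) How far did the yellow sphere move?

0.7

The yellow sphere was near (9.3, 6.4) before and (9.8, 6.9) after, so it travelled √(0.5² + 0.5²) ≈ 0.7 units.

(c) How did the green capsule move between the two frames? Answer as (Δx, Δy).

(2.2, 0.7)

The green capsule started near (8.0, 1.5) and ended near (10.2, 2.2).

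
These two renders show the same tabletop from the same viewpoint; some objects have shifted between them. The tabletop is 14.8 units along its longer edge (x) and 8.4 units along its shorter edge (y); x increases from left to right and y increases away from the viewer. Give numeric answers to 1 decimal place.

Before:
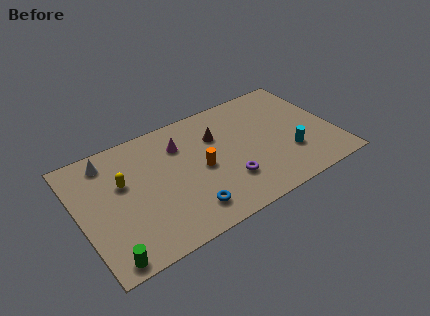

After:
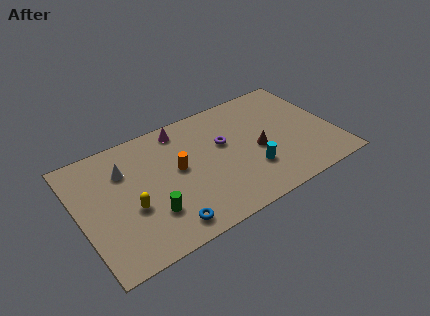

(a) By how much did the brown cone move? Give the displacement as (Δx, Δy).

(2.1, -2.1)

The brown cone was at about (8.2, 5.8) and moved to about (10.3, 3.7).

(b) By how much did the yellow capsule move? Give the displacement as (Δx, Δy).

(0.2, -1.9)

The yellow capsule started near (2.6, 5.2) and ended near (2.8, 3.3).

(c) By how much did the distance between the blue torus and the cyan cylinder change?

-0.9

The distance was about 6.3 in the first image and 5.4 in the second, so they moved 0.9 units closer together.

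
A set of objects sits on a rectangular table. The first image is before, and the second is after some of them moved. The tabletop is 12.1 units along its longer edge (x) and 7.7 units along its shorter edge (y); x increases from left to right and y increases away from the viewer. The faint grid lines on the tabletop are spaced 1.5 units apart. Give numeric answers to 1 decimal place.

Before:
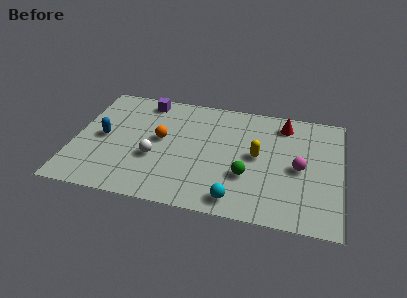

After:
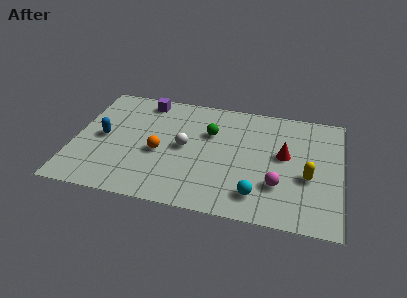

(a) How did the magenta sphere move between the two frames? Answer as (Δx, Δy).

(-0.9, -1.3)

From the two frames, the magenta sphere sits at roughly (10.2, 3.6) before and (9.3, 2.3) after.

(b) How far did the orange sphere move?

0.9

The orange sphere was near (3.9, 4.2) before and (3.9, 3.3) after, so it travelled √(0.0² + 0.9²) ≈ 0.9 units.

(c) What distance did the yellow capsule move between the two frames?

2.5

The yellow capsule was near (8.3, 4.0) before and (10.6, 3.1) after, so it travelled √(2.3² + 0.9²) ≈ 2.5 units.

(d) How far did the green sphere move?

3.1

The green sphere was near (7.9, 2.6) before and (6.1, 5.1) after, so it travelled √(1.8² + 2.5²) ≈ 3.1 units.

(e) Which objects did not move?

the blue capsule and the purple cube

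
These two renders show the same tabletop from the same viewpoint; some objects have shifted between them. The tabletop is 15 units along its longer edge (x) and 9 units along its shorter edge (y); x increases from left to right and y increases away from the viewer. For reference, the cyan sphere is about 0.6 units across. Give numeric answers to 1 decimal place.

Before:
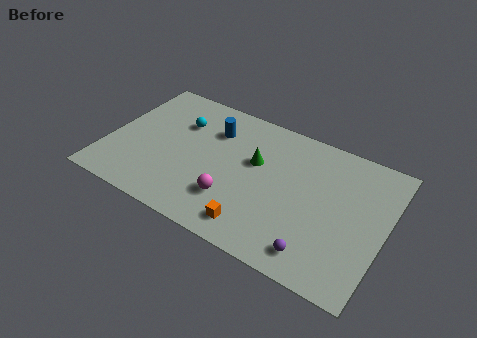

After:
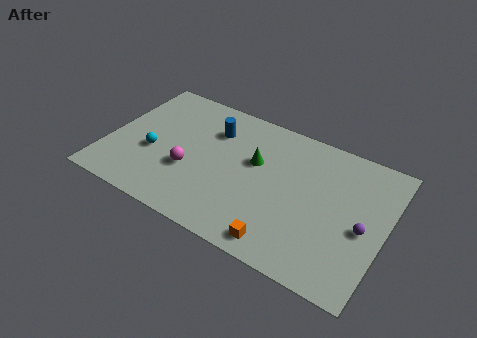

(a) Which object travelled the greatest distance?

the purple sphere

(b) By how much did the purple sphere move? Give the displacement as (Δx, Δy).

(2.1, 2.6)

From the two frames, the purple sphere sits at roughly (11.8, 1.4) before and (13.9, 4.0) after.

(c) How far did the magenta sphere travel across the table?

2.6

The magenta sphere moved from about (7.1, 2.5) to (4.6, 3.3), a distance of √(2.5² + 0.8²) ≈ 2.6.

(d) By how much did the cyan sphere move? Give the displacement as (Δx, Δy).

(-1.1, -2.7)

The cyan sphere was at about (3.6, 6.3) and moved to about (2.5, 3.6).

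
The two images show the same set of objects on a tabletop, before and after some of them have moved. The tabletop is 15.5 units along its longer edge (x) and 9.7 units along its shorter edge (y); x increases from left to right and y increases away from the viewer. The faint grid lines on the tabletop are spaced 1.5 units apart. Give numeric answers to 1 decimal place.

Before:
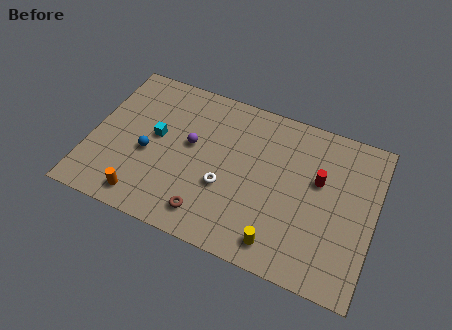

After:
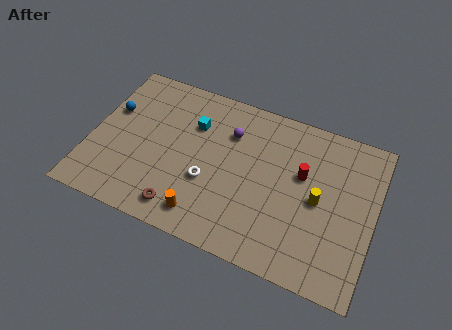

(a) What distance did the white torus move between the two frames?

0.9

The white torus moved from about (7.5, 3.6) to (6.6, 3.6), a distance of √(0.9² + 0.0²) ≈ 0.9.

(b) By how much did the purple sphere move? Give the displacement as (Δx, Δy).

(2.0, 1.5)

The purple sphere was at about (5.4, 5.5) and moved to about (7.4, 7.0).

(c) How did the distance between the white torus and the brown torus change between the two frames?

+0.4

The distance was about 2.1 in the first image and 2.5 in the second, so they moved 0.4 units further apart.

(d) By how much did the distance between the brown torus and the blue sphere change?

+2.1

The distance was about 4.4 in the first image and 6.5 in the second, so they moved 2.1 units further apart.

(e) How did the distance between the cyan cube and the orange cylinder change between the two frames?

+1.4

They were about 4.0 units apart before and 5.4 after — 1.4 units further apart.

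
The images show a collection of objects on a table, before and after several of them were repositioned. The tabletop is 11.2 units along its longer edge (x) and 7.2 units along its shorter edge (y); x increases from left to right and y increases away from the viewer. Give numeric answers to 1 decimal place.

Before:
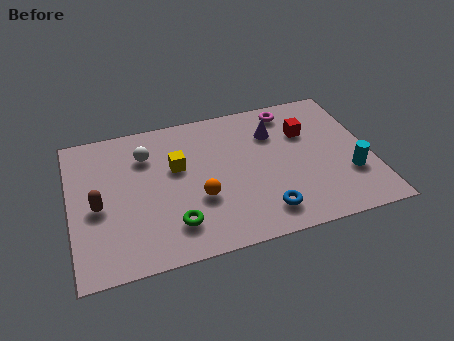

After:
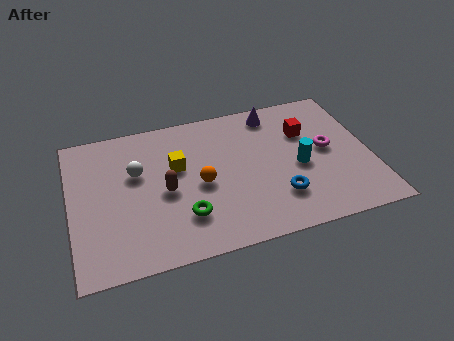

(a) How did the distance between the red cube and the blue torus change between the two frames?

-0.8

Before: roughly 4.1 units apart; after: 3.3. That's 0.8 units closer together.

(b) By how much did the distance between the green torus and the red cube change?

-0.5

The distance was about 6.2 in the first image and 5.7 in the second, so they moved 0.5 units closer together.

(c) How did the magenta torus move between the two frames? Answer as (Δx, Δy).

(1.2, -2.4)

The magenta torus was at about (8.4, 6.2) and moved to about (9.6, 3.8).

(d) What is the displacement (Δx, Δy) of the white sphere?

(-0.4, -0.8)

The white sphere started near (2.9, 5.3) and ended near (2.5, 4.5).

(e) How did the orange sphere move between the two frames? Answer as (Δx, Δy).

(0.1, 0.7)

From the two frames, the orange sphere sits at roughly (4.7, 2.6) before and (4.8, 3.3) after.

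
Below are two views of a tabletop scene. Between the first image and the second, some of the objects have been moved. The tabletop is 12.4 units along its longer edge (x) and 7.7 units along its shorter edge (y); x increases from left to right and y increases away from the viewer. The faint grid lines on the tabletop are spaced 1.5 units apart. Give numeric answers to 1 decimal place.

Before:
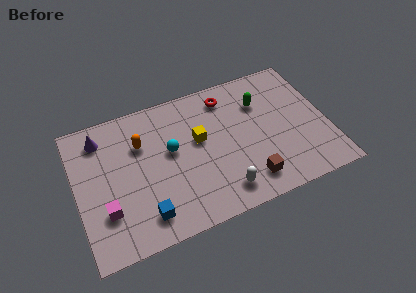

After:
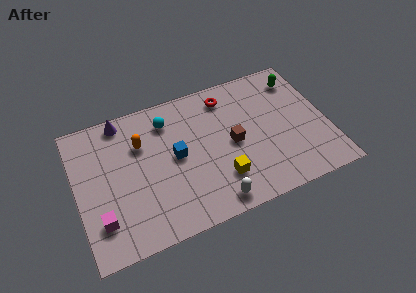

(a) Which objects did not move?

the red torus and the orange capsule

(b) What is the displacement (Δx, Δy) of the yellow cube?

(0.8, -2.5)

The yellow cube started near (6.1, 4.5) and ended near (6.9, 2.0).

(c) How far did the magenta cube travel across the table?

0.5

From (1.3, 2.3) to (1.0, 1.9), the magenta cube covered √(0.3² + 0.4²) ≈ 0.5 units.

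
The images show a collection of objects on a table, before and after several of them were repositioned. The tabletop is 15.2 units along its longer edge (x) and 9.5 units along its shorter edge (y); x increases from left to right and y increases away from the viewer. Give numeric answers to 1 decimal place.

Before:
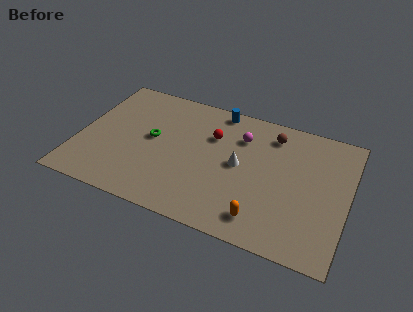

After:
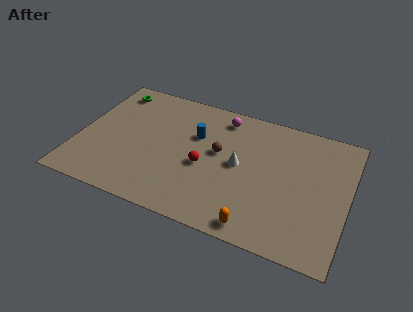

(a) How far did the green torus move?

4.0

The green torus was near (4.1, 5.1) before and (1.4, 8.1) after, so it travelled √(2.7² + 3.0²) ≈ 4.0 units.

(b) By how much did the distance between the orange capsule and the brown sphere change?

-1.1

The distance was about 6.2 in the first image and 5.1 in the second, so they moved 1.1 units closer together.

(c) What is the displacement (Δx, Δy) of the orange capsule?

(-0.2, -0.6)

From the two frames, the orange capsule sits at roughly (10.7, 1.6) before and (10.5, 1.0) after.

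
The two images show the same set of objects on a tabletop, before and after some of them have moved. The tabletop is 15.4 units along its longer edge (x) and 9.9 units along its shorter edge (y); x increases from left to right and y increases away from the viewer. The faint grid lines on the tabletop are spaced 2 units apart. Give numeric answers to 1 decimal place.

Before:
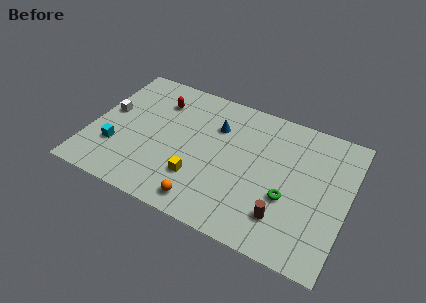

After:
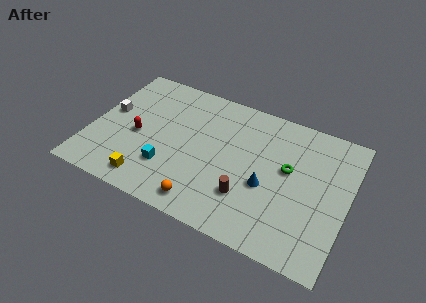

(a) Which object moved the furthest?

the blue cone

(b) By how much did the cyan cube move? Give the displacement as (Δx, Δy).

(3.2, -0.2)

From the two frames, the cyan cube sits at roughly (1.7, 3.0) before and (4.9, 2.8) after.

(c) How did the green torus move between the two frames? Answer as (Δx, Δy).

(-0.2, 2.0)

From the two frames, the green torus sits at roughly (12.0, 3.7) before and (11.8, 5.7) after.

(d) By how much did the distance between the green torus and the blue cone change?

-3.7

The distance was about 5.7 in the first image and 2.0 in the second, so they moved 3.7 units closer together.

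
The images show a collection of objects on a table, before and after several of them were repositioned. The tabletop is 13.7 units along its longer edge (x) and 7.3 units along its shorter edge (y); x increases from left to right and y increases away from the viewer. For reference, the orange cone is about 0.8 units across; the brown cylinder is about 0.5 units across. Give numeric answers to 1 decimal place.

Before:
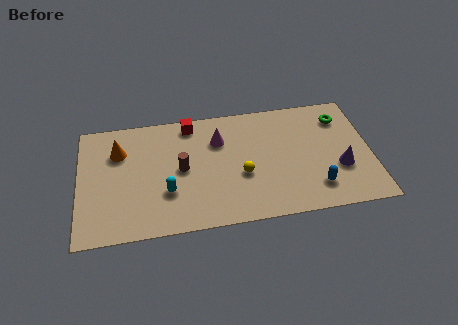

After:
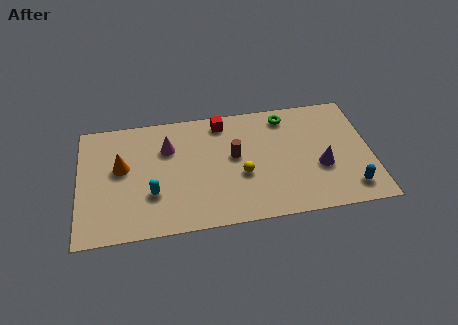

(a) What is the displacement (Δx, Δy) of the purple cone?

(-0.9, 0.2)

The purple cone was at about (12.2, 2.6) and moved to about (11.3, 2.8).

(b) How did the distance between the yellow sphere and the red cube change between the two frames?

-0.7

They were about 4.2 units apart before and 3.5 after — 0.7 units closer together.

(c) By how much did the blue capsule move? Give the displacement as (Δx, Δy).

(1.6, -0.3)

The blue capsule was at about (11.0, 1.6) and moved to about (12.6, 1.3).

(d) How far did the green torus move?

2.6

The green torus was near (12.4, 5.7) before and (9.8, 6.2) after, so it travelled √(2.6² + 0.5²) ≈ 2.6 units.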